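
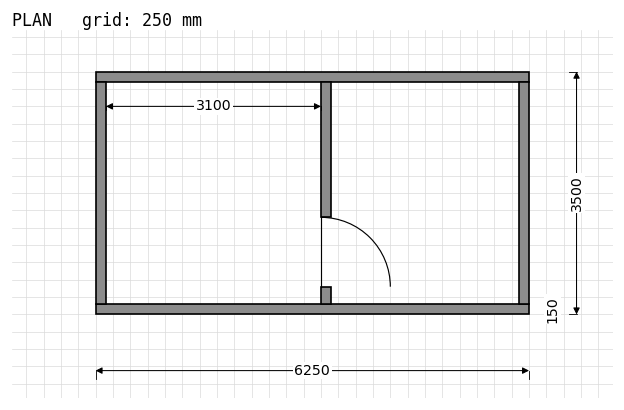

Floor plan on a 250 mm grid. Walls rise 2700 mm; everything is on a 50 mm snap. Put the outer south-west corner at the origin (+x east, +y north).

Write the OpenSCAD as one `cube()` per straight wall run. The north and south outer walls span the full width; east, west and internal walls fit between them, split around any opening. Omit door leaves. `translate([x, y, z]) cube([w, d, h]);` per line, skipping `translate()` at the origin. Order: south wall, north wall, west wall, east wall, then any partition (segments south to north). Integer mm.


cube([6250, 150, 2700]);
translate([0, 3350, 0]) cube([6250, 150, 2700]);
translate([0, 150, 0]) cube([150, 3200, 2700]);
translate([6100, 150, 0]) cube([150, 3200, 2700]);
translate([3250, 150, 0]) cube([150, 250, 2700]);
translate([3250, 1400, 0]) cube([150, 1950, 2700]);


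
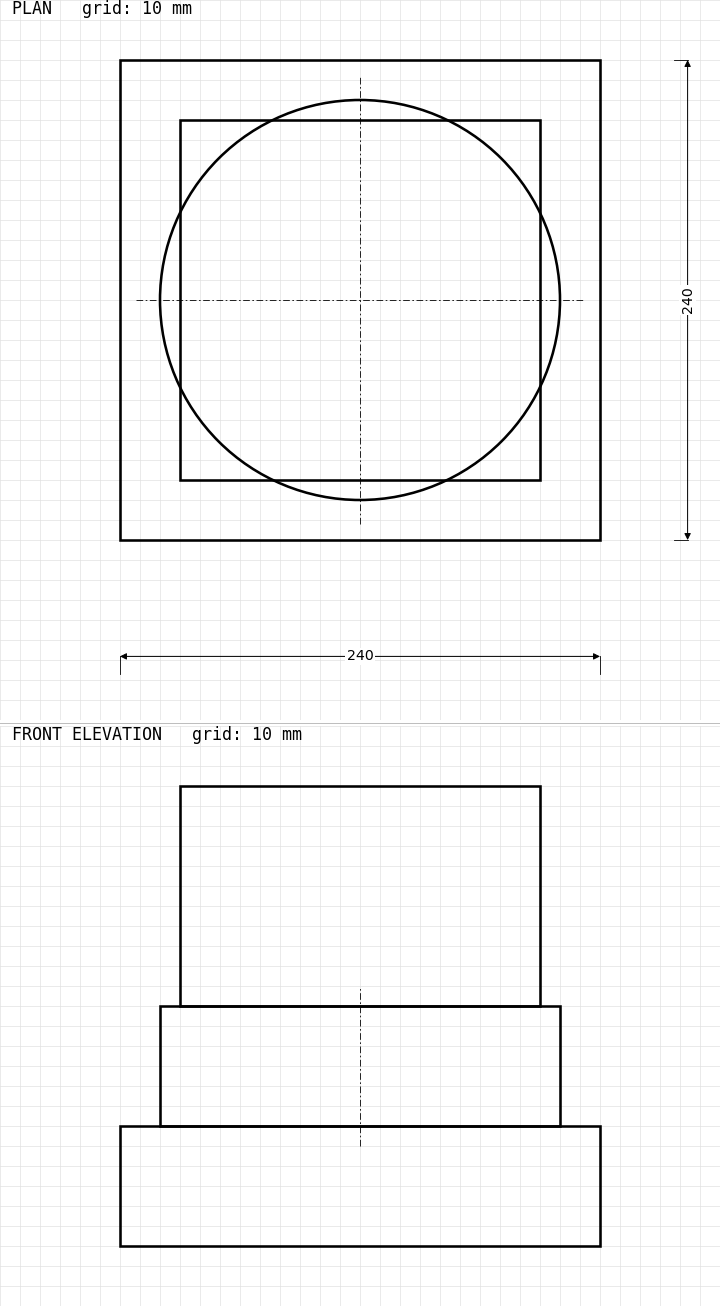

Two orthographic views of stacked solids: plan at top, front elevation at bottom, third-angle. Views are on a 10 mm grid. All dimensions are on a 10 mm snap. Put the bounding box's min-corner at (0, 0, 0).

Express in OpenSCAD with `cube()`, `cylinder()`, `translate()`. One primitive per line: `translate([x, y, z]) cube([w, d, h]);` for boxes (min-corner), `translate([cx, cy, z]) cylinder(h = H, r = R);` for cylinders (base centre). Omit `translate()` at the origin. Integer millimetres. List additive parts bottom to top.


cube([240, 240, 60]);
translate([120, 120, 60]) cylinder(h = 60, r = 100);
translate([30, 30, 120]) cube([180, 180, 110]);


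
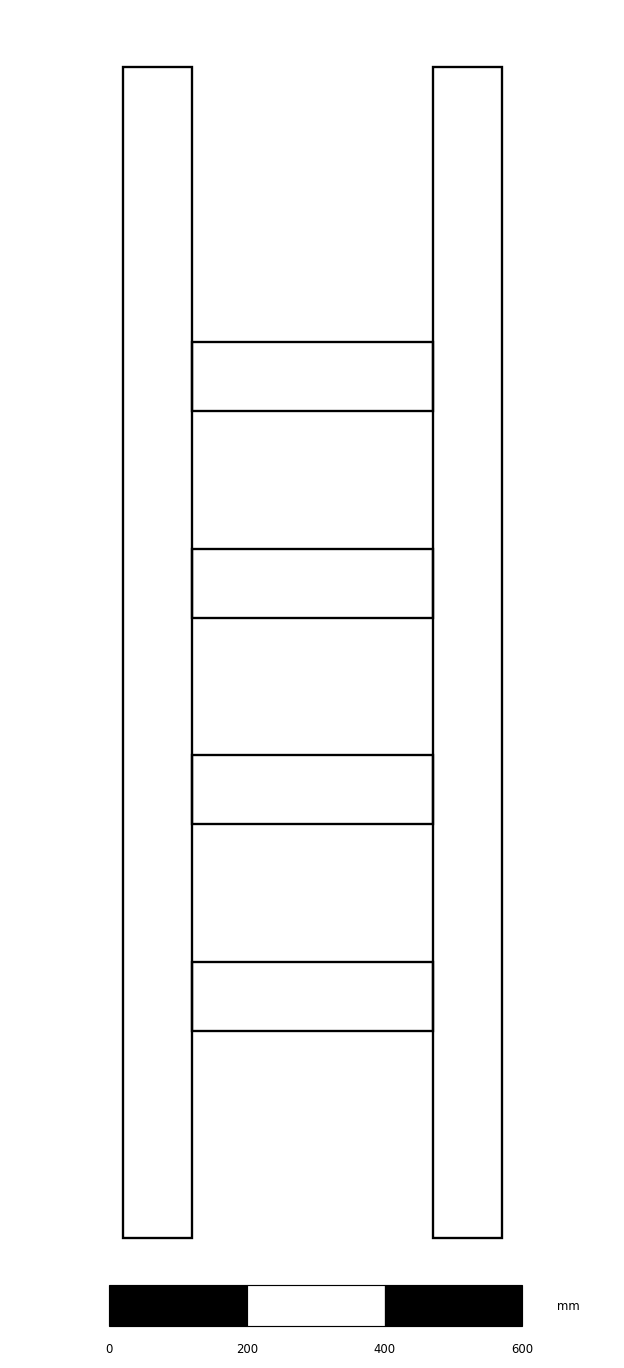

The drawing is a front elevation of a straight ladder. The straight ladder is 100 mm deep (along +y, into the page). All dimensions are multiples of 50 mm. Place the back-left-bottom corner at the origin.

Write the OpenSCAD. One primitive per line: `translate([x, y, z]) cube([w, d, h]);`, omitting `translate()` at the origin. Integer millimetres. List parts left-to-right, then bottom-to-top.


cube([100, 100, 1700]);
translate([100, 0, 300]) cube([350, 100, 100]);
translate([100, 0, 600]) cube([350, 100, 100]);
translate([100, 0, 900]) cube([350, 100, 100]);
translate([100, 0, 1200]) cube([350, 100, 100]);
translate([450, 0, 0]) cube([100, 100, 1700]);


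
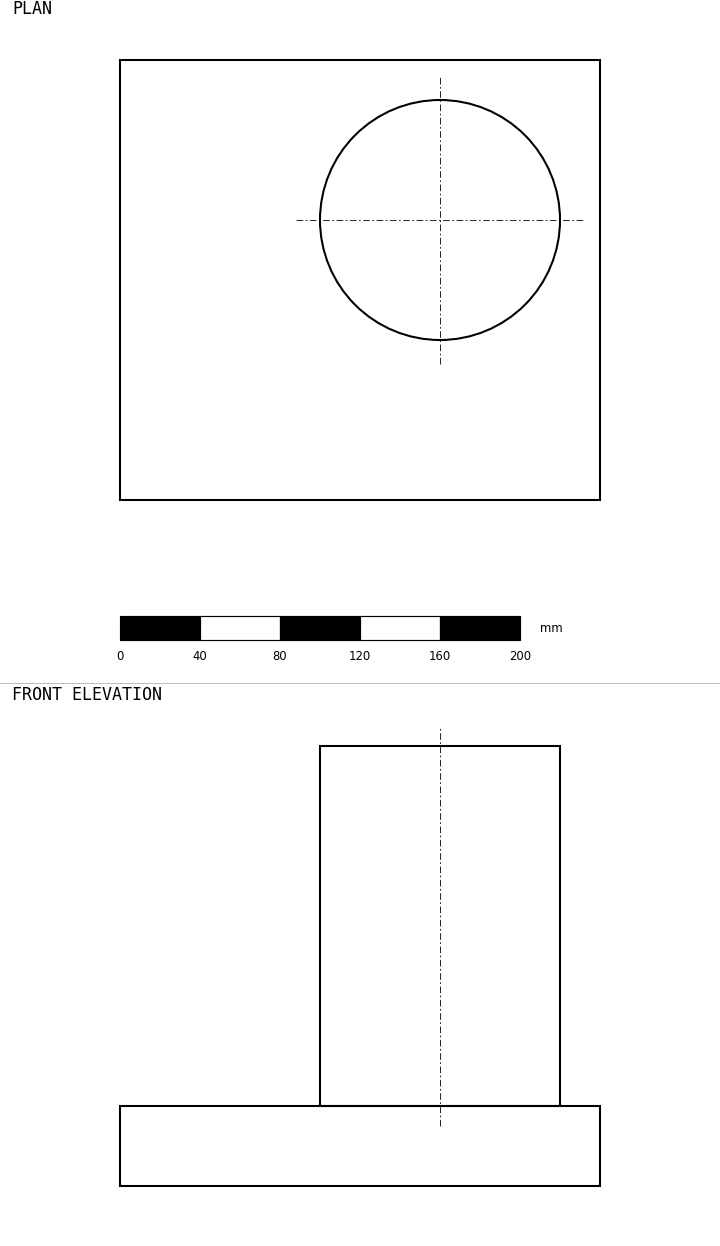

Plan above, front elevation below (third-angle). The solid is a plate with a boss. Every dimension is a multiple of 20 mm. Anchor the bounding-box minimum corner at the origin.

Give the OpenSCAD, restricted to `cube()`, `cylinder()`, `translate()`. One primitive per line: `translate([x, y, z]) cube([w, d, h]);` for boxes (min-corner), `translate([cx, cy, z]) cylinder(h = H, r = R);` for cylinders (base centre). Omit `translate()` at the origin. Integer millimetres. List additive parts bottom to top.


cube([240, 220, 40]);
translate([160, 140, 40]) cylinder(h = 180, r = 60);


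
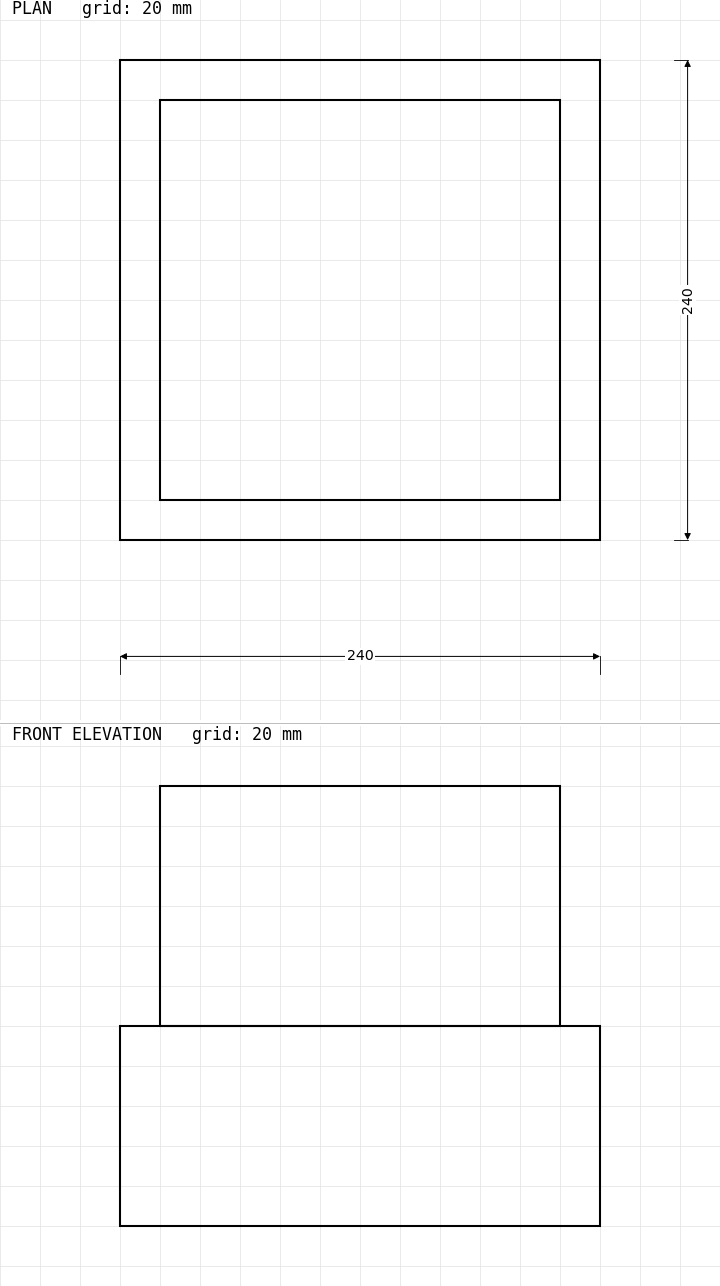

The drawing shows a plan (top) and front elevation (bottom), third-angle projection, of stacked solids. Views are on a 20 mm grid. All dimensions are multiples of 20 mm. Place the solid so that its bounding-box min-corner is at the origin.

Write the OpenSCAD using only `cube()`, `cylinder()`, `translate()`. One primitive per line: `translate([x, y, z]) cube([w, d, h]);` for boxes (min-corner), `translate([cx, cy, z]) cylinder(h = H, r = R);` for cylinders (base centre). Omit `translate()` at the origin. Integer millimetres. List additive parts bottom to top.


cube([240, 240, 100]);
translate([20, 20, 100]) cube([200, 200, 120]);


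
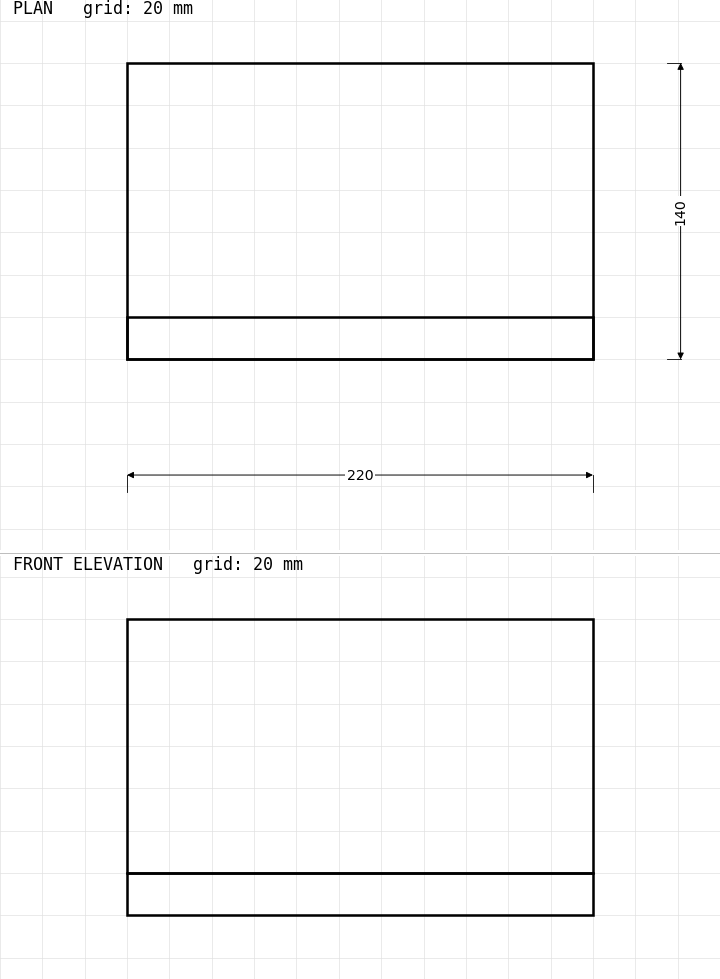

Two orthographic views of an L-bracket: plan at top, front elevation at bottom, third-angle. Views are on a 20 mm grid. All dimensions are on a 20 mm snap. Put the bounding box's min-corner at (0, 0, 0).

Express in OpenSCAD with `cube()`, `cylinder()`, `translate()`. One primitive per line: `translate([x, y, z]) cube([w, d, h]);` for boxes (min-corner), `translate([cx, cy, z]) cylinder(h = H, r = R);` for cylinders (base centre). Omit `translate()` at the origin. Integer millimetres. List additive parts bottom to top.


cube([220, 140, 20]);
translate([0, 0, 20]) cube([220, 20, 120]);


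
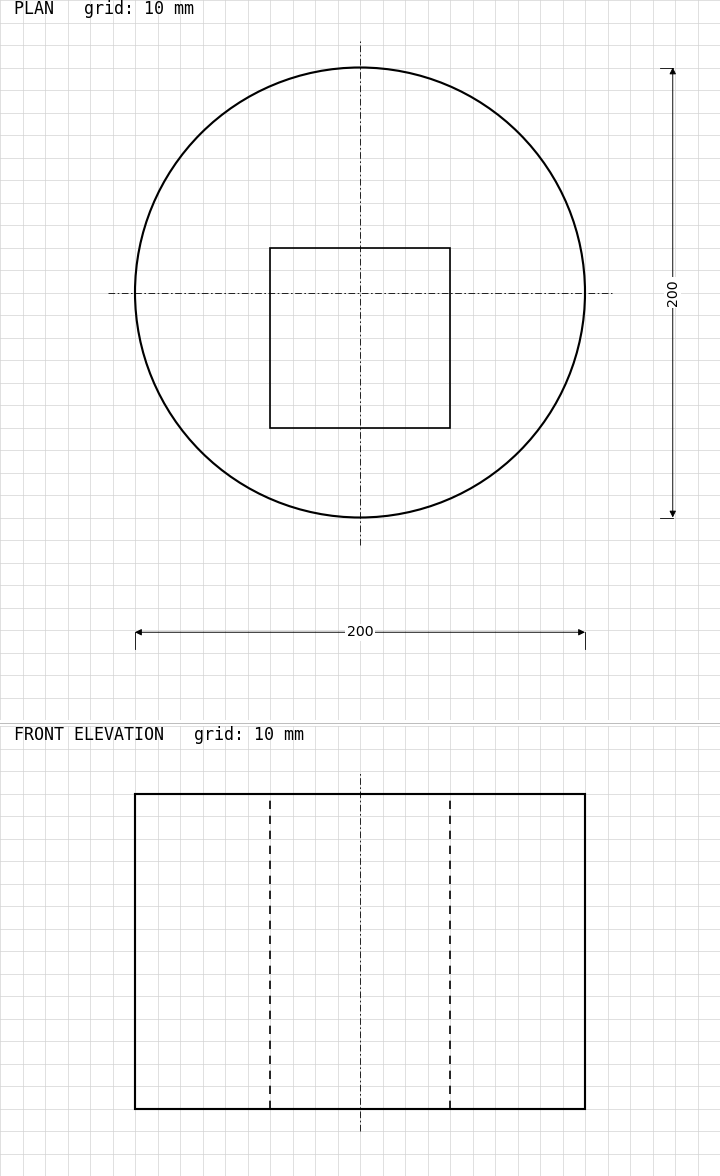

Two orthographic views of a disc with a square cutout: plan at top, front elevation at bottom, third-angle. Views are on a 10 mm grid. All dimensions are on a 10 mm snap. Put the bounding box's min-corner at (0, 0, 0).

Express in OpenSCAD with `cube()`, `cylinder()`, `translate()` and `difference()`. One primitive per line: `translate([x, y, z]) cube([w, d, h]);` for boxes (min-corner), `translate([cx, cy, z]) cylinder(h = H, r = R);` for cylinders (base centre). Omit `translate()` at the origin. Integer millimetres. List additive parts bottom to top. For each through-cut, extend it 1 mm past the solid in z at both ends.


difference() {
  translate([100, 100, 0]) cylinder(h = 140, r = 100);
  translate([60, 40, -1]) cube([80, 80, 142]);
}


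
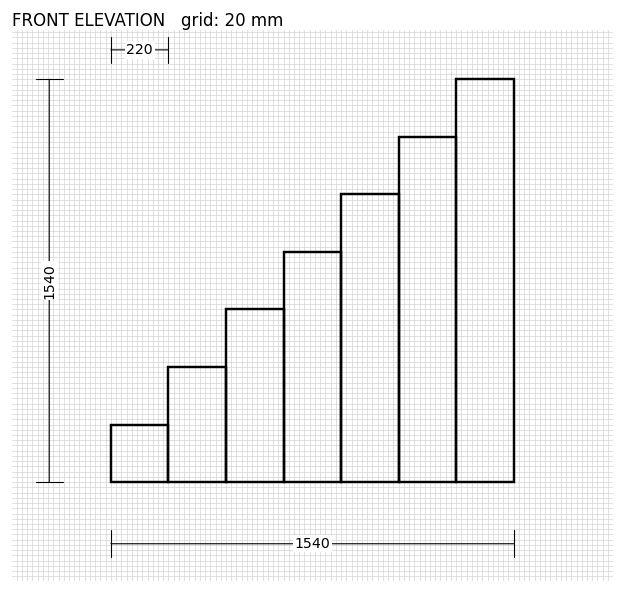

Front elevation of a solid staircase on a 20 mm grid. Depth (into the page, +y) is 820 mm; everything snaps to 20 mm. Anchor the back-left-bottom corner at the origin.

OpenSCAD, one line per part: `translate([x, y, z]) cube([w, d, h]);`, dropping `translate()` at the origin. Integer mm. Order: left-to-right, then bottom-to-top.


cube([220, 820, 220]);
translate([220, 0, 0]) cube([220, 820, 440]);
translate([440, 0, 0]) cube([220, 820, 660]);
translate([660, 0, 0]) cube([220, 820, 880]);
translate([880, 0, 0]) cube([220, 820, 1100]);
translate([1100, 0, 0]) cube([220, 820, 1320]);
translate([1320, 0, 0]) cube([220, 820, 1540]);


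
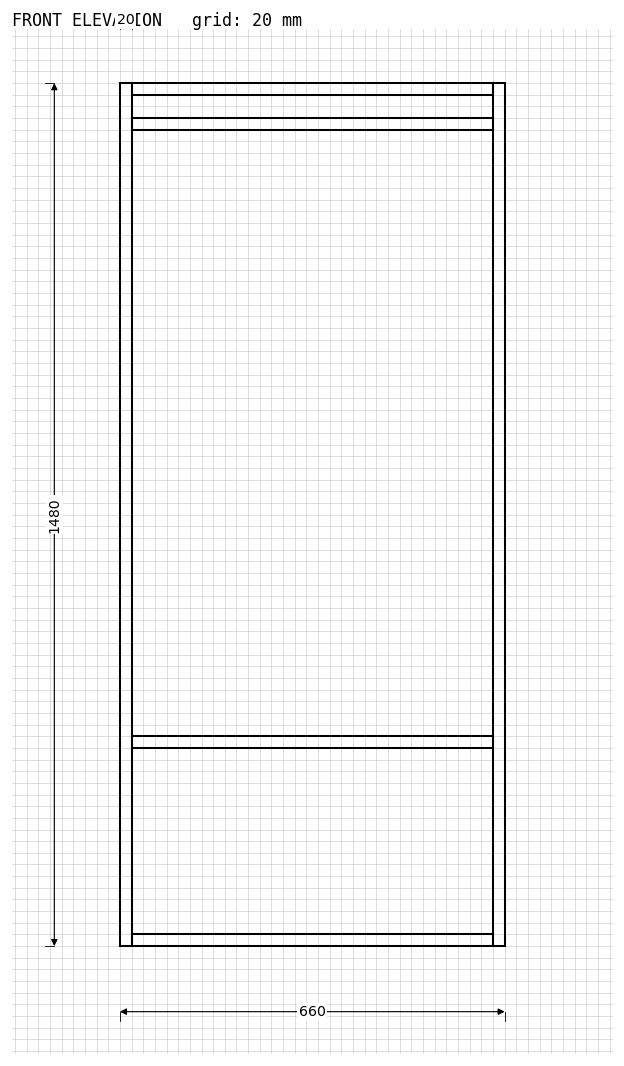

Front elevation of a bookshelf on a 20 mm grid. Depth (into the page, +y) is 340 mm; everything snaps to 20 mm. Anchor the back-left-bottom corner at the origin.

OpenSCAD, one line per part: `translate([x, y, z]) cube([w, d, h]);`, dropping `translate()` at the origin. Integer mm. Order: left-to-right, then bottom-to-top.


cube([20, 340, 1480]);
translate([20, 0, 0]) cube([620, 340, 20]);
translate([20, 0, 340]) cube([620, 340, 20]);
translate([20, 0, 1400]) cube([620, 340, 20]);
translate([20, 0, 1460]) cube([620, 340, 20]);
translate([640, 0, 0]) cube([20, 340, 1480]);


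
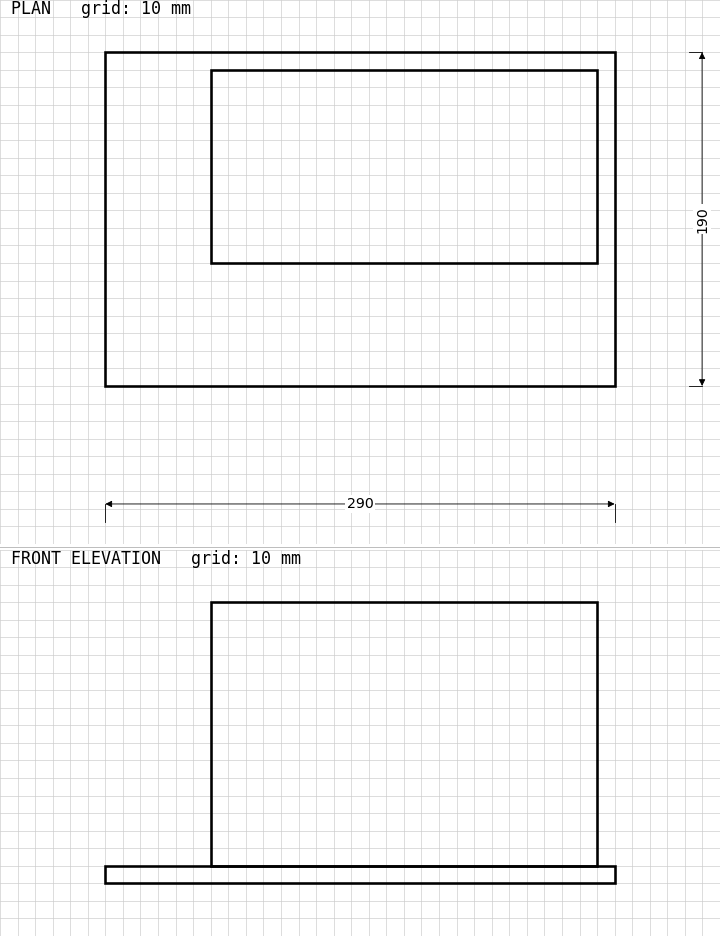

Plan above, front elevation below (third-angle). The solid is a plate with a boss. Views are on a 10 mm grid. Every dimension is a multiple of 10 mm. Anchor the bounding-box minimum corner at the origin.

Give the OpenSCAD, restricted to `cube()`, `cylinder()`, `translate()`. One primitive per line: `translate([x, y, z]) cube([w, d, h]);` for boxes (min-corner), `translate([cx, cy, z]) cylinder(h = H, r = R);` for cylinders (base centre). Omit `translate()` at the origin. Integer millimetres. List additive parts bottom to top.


cube([290, 190, 10]);
translate([60, 70, 10]) cube([220, 110, 150]);


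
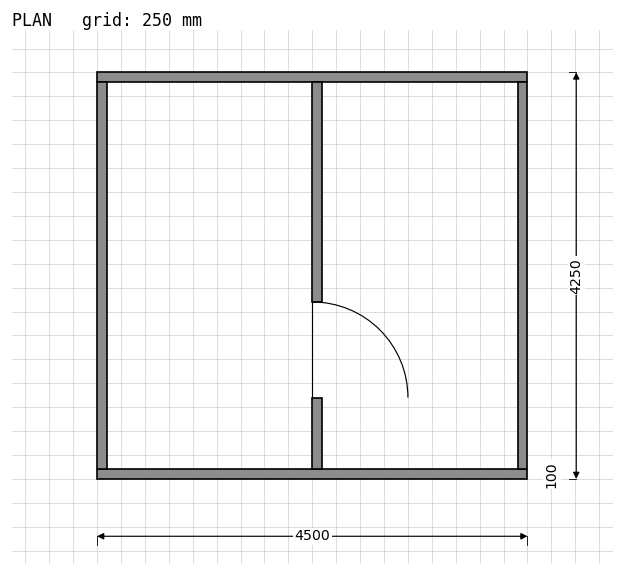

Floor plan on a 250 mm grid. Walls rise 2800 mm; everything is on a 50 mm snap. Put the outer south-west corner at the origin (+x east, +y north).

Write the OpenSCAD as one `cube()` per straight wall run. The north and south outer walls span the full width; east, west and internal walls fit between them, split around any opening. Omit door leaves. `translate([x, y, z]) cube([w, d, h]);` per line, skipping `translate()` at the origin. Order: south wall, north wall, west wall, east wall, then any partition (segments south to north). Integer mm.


cube([4500, 100, 2800]);
translate([0, 4150, 0]) cube([4500, 100, 2800]);
translate([0, 100, 0]) cube([100, 4050, 2800]);
translate([4400, 100, 0]) cube([100, 4050, 2800]);
translate([2250, 100, 0]) cube([100, 750, 2800]);
translate([2250, 1850, 0]) cube([100, 2300, 2800]);


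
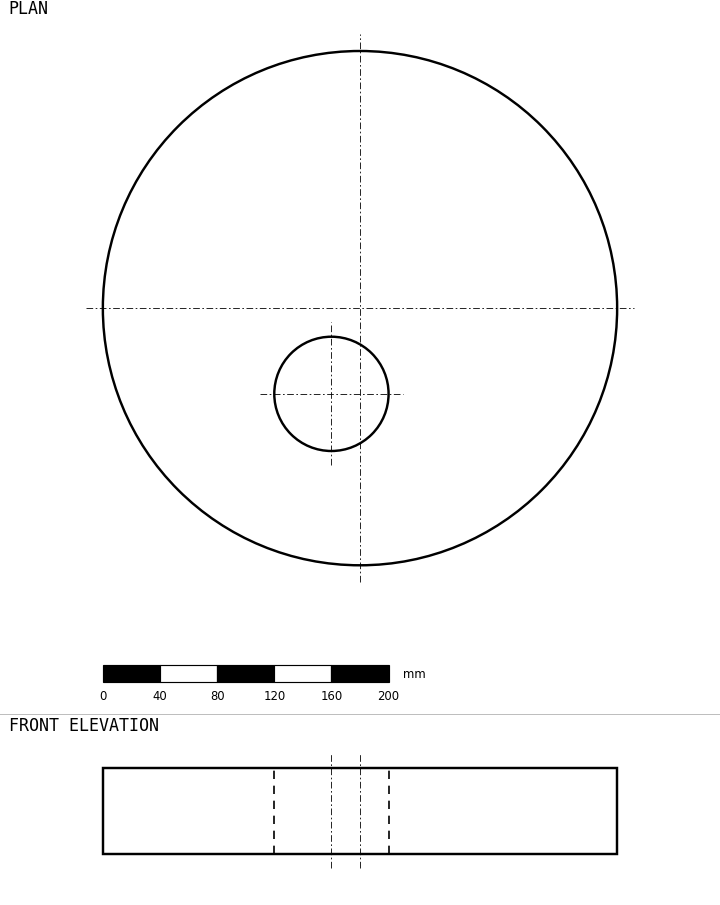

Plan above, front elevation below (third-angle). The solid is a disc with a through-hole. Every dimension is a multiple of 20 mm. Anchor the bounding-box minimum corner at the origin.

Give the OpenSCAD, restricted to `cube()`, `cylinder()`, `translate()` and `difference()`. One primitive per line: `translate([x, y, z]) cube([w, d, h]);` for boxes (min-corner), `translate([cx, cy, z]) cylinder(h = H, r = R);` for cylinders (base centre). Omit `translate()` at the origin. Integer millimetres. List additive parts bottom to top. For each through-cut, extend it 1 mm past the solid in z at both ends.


difference() {
  translate([180, 180, 0]) cylinder(h = 60, r = 180);
  translate([160, 120, -1]) cylinder(h = 62, r = 40);
}


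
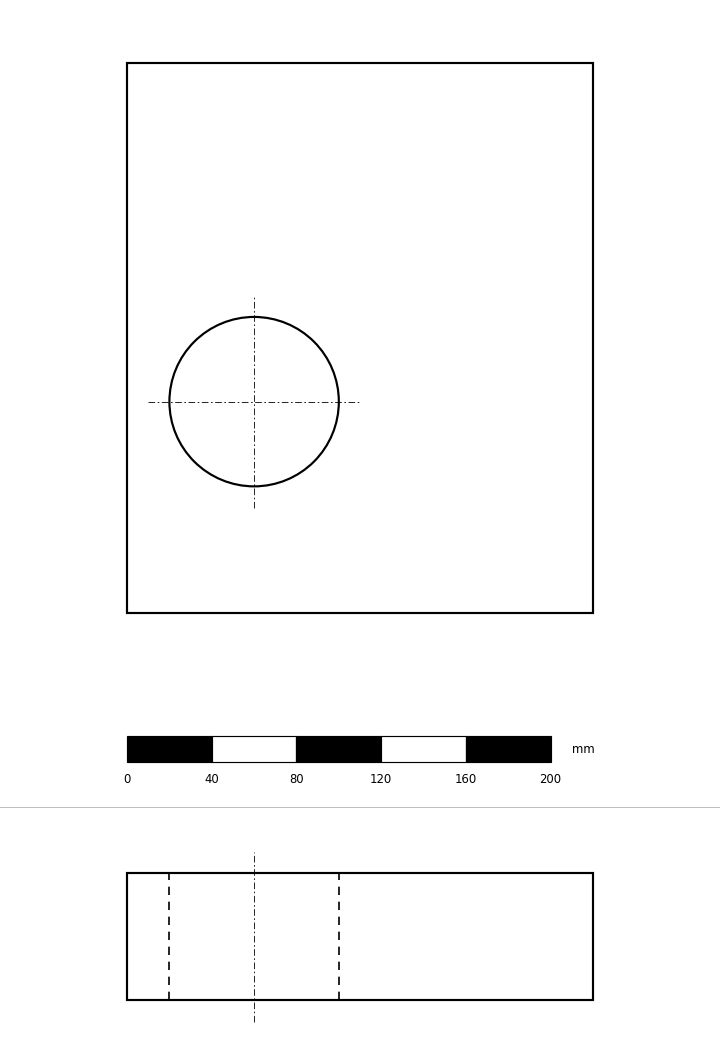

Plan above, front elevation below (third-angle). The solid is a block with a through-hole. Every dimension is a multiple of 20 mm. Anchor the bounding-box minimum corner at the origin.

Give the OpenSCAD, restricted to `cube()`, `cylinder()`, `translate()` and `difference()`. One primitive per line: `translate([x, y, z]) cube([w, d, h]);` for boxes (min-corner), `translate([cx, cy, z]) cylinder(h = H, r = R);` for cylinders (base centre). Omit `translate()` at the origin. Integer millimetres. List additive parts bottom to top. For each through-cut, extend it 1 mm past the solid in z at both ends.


difference() {
  cube([220, 260, 60]);
  translate([60, 100, -1]) cylinder(h = 62, r = 40);
}


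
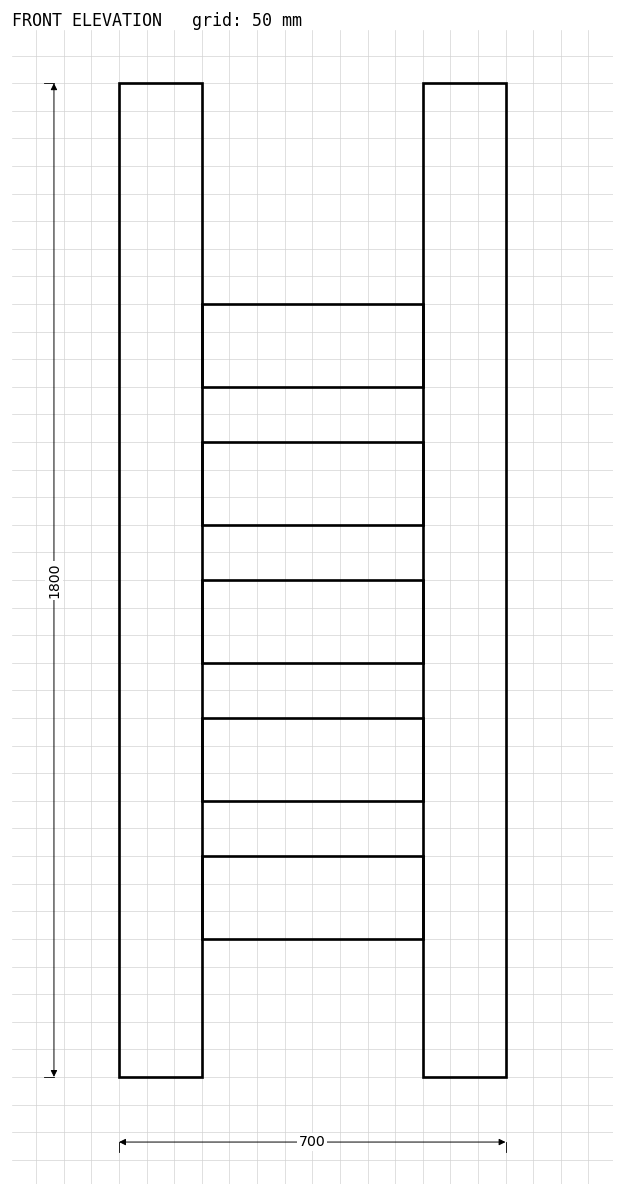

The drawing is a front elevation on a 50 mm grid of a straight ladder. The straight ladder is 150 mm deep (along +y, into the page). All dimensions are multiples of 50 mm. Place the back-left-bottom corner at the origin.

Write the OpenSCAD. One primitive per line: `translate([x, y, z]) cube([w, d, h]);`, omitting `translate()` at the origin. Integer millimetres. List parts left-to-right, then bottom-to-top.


cube([150, 150, 1800]);
translate([150, 0, 250]) cube([400, 150, 150]);
translate([150, 0, 500]) cube([400, 150, 150]);
translate([150, 0, 750]) cube([400, 150, 150]);
translate([150, 0, 1000]) cube([400, 150, 150]);
translate([150, 0, 1250]) cube([400, 150, 150]);
translate([550, 0, 0]) cube([150, 150, 1800]);


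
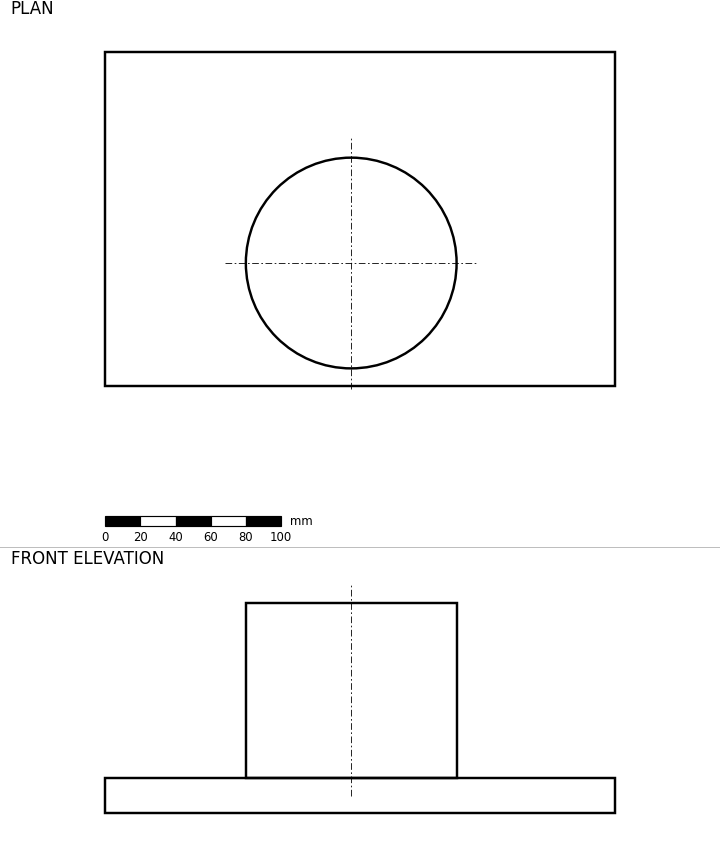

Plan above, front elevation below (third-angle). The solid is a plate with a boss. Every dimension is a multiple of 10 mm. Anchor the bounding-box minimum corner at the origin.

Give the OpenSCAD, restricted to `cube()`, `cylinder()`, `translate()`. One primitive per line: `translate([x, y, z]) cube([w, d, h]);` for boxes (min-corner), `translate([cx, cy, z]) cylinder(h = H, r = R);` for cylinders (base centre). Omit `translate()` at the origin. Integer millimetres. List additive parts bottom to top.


cube([290, 190, 20]);
translate([140, 70, 20]) cylinder(h = 100, r = 60);


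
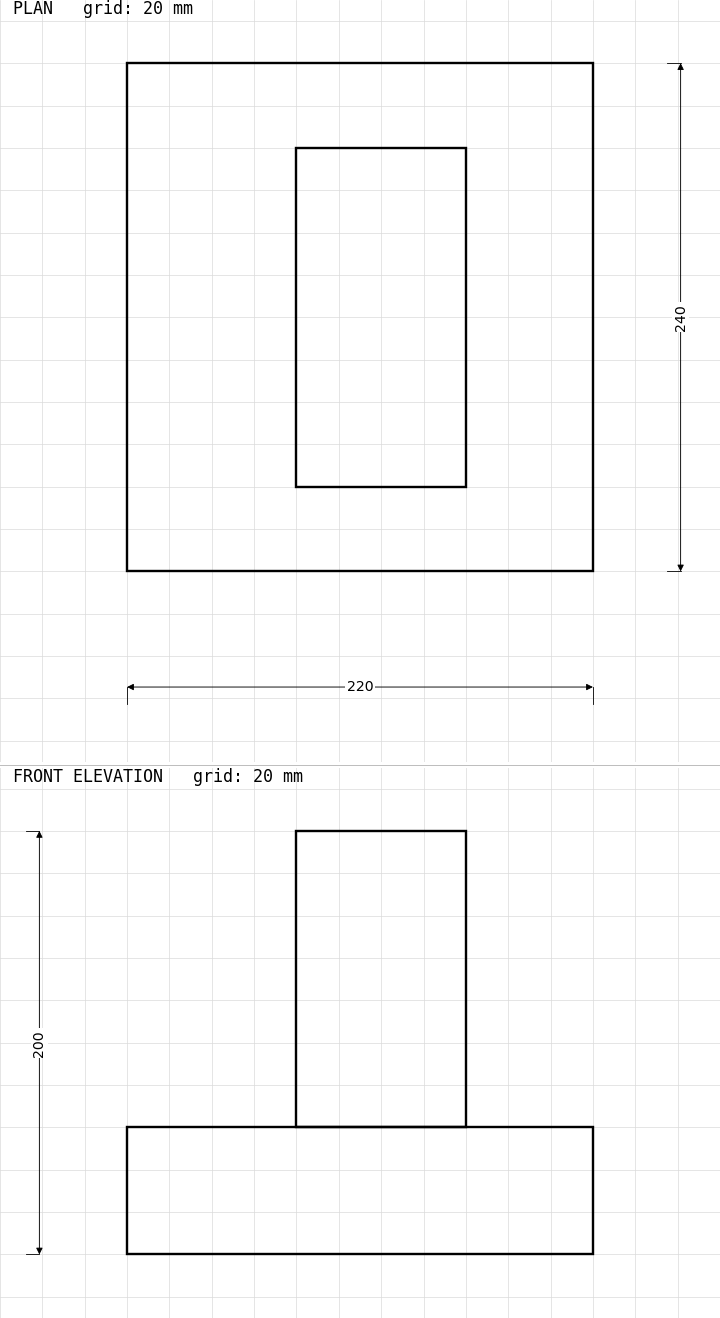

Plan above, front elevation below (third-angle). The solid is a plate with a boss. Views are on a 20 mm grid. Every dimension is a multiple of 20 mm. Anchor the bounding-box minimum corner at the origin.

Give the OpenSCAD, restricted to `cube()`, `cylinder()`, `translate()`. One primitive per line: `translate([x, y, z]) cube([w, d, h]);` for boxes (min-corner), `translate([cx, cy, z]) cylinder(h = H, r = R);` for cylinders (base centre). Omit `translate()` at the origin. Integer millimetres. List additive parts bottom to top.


cube([220, 240, 60]);
translate([80, 40, 60]) cube([80, 160, 140]);


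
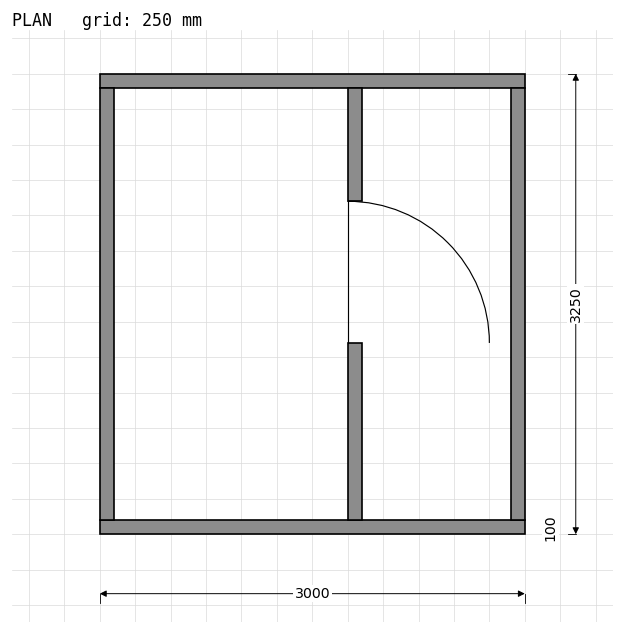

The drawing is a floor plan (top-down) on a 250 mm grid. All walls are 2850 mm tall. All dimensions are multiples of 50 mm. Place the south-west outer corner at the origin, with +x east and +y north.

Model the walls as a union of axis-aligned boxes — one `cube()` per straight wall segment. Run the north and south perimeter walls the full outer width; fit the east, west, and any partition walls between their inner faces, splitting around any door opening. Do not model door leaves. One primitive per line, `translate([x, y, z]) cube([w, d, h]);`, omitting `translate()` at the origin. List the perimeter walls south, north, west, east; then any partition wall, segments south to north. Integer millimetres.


cube([3000, 100, 2850]);
translate([0, 3150, 0]) cube([3000, 100, 2850]);
translate([0, 100, 0]) cube([100, 3050, 2850]);
translate([2900, 100, 0]) cube([100, 3050, 2850]);
translate([1750, 100, 0]) cube([100, 1250, 2850]);
translate([1750, 2350, 0]) cube([100, 800, 2850]);


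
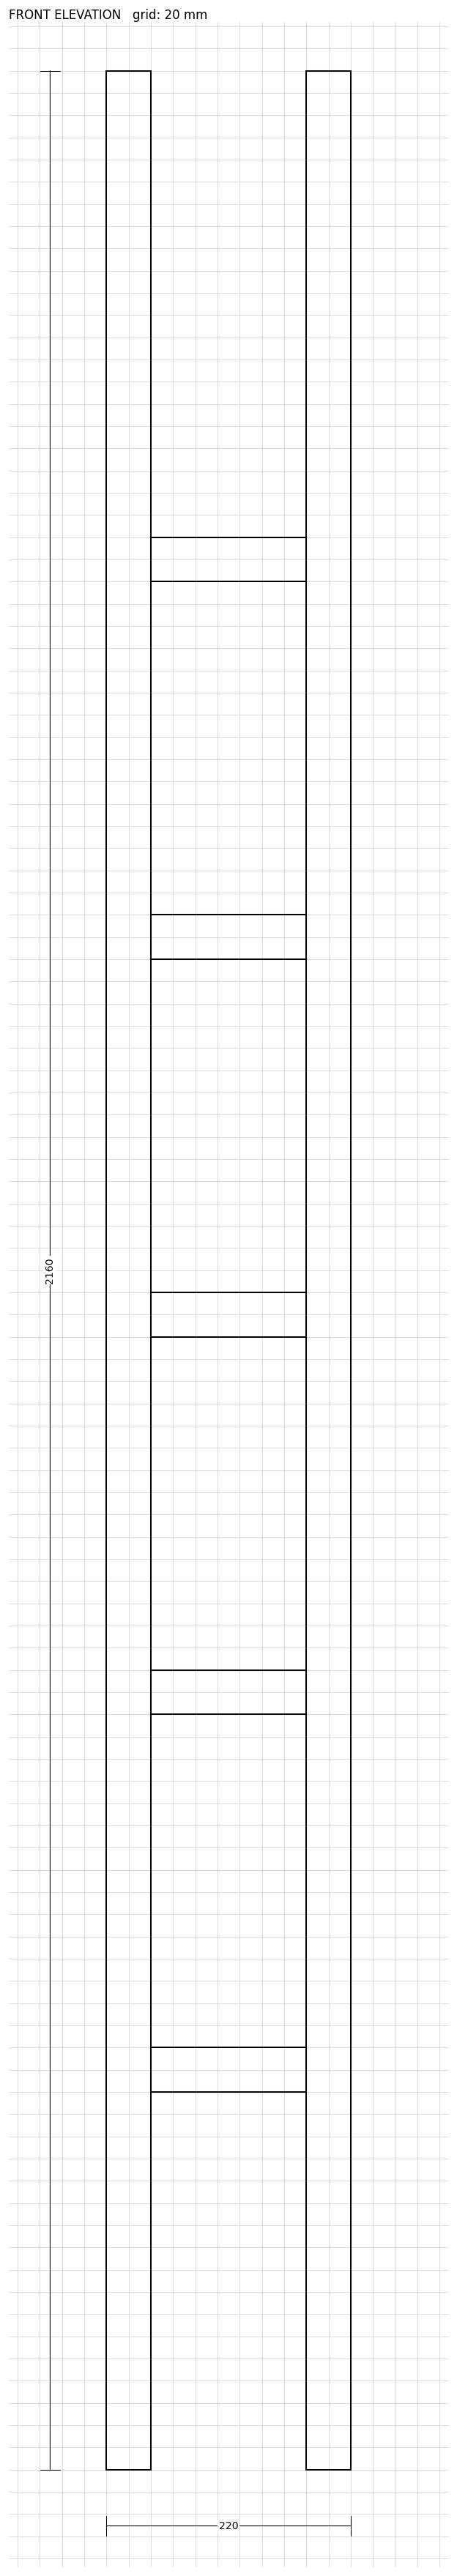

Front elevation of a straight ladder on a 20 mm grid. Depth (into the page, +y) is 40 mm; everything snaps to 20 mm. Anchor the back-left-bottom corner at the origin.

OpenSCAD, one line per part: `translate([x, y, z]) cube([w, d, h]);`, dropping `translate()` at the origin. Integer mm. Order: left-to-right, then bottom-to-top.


cube([40, 40, 2160]);
translate([40, 0, 340]) cube([140, 40, 40]);
translate([40, 0, 680]) cube([140, 40, 40]);
translate([40, 0, 1020]) cube([140, 40, 40]);
translate([40, 0, 1360]) cube([140, 40, 40]);
translate([40, 0, 1700]) cube([140, 40, 40]);
translate([180, 0, 0]) cube([40, 40, 2160]);


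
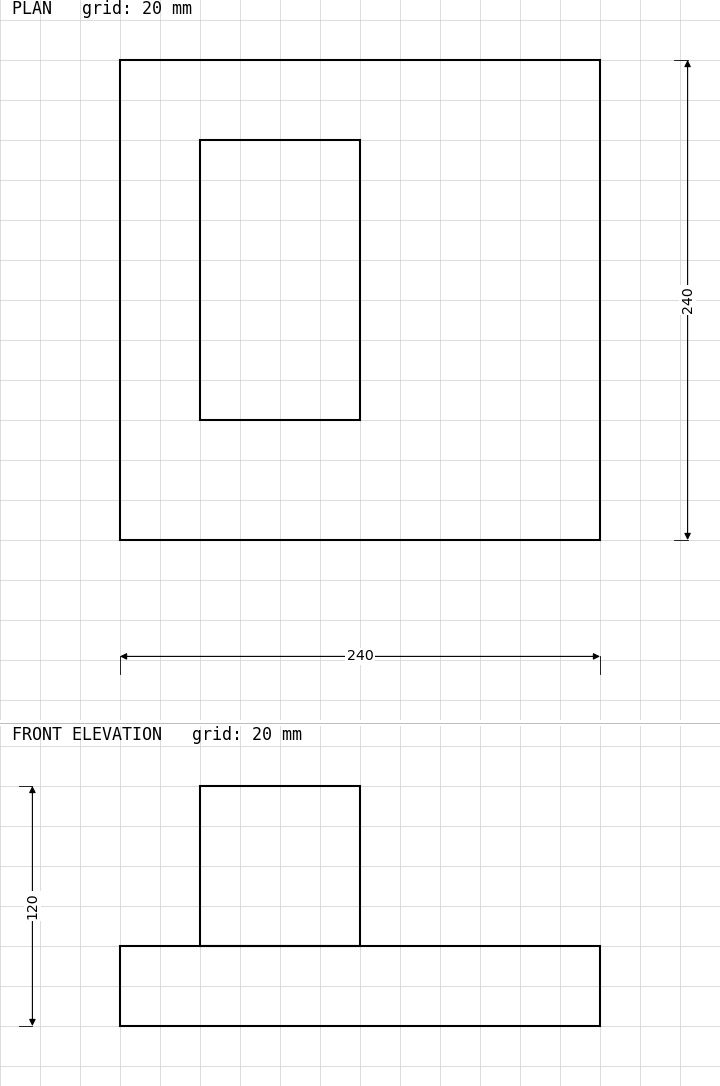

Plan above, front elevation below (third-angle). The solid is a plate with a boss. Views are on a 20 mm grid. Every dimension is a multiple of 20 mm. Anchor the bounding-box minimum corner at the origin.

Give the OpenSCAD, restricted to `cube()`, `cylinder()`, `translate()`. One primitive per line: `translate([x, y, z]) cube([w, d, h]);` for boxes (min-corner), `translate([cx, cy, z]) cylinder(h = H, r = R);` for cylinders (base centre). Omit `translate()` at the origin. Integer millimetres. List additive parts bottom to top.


cube([240, 240, 40]);
translate([40, 60, 40]) cube([80, 140, 80]);


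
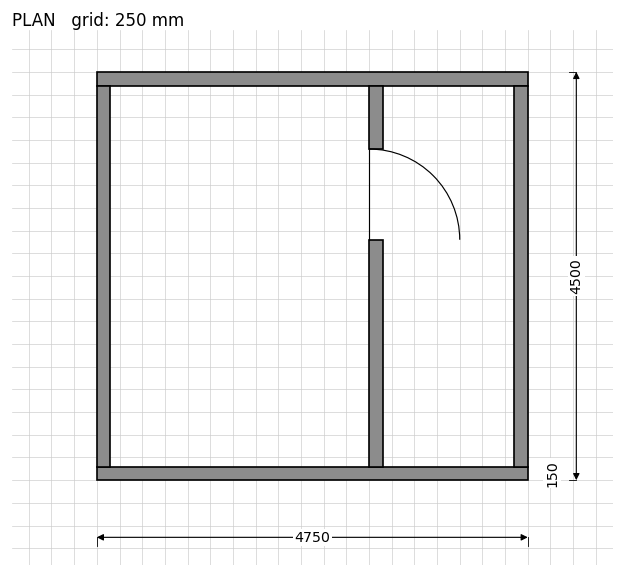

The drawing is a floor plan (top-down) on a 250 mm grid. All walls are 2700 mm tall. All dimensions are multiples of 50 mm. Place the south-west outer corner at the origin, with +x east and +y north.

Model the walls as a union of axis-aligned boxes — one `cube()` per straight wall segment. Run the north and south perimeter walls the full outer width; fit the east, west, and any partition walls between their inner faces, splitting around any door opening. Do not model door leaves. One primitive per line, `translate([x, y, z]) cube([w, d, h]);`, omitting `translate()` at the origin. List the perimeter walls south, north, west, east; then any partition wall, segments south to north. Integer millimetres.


cube([4750, 150, 2700]);
translate([0, 4350, 0]) cube([4750, 150, 2700]);
translate([0, 150, 0]) cube([150, 4200, 2700]);
translate([4600, 150, 0]) cube([150, 4200, 2700]);
translate([3000, 150, 0]) cube([150, 2500, 2700]);
translate([3000, 3650, 0]) cube([150, 700, 2700]);


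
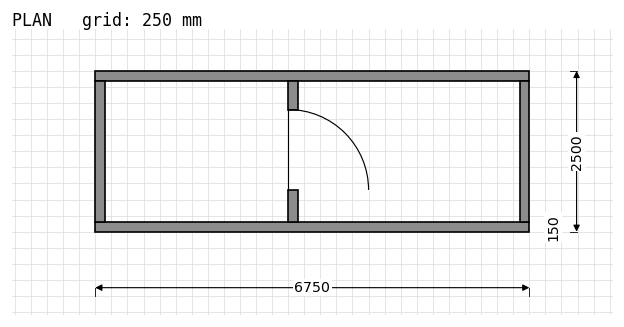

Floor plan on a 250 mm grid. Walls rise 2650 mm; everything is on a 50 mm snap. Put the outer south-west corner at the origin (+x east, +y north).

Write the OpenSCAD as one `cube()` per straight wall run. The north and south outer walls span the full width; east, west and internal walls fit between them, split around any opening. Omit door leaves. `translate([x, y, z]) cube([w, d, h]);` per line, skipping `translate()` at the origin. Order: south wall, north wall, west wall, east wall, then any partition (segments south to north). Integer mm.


cube([6750, 150, 2650]);
translate([0, 2350, 0]) cube([6750, 150, 2650]);
translate([0, 150, 0]) cube([150, 2200, 2650]);
translate([6600, 150, 0]) cube([150, 2200, 2650]);
translate([3000, 150, 0]) cube([150, 500, 2650]);
translate([3000, 1900, 0]) cube([150, 450, 2650]);


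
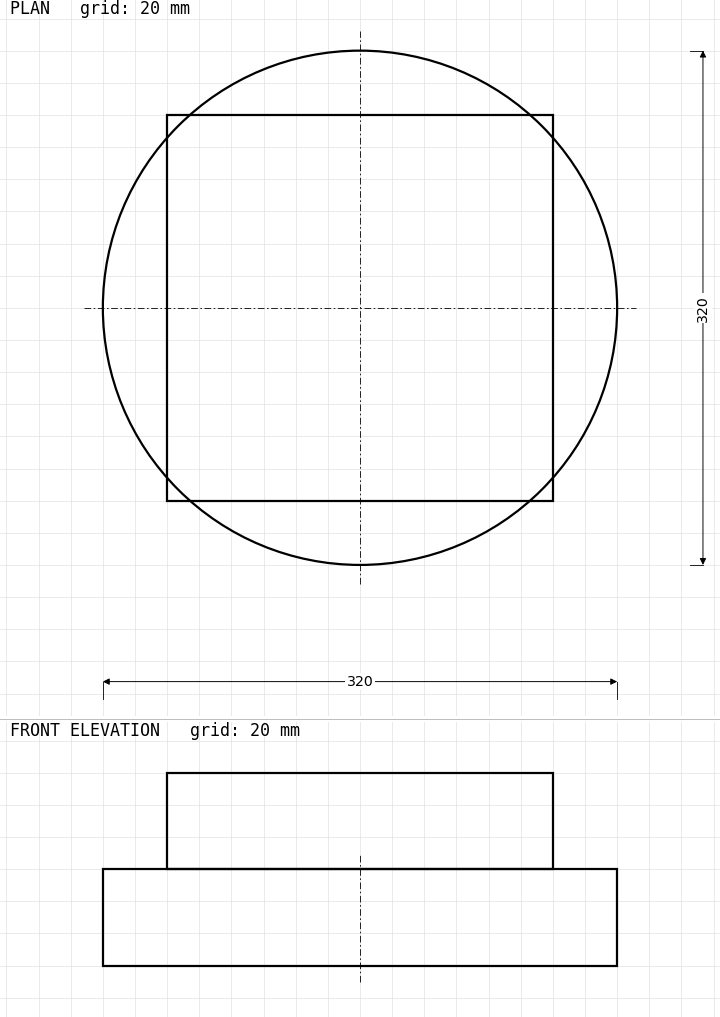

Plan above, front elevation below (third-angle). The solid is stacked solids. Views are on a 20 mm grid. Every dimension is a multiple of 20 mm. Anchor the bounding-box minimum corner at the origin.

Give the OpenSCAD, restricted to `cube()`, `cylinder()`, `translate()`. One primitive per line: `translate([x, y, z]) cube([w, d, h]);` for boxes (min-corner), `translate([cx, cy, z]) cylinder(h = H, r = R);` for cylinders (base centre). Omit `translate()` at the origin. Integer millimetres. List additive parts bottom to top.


translate([160, 160, 0]) cylinder(h = 60, r = 160);
translate([40, 40, 60]) cube([240, 240, 60]);


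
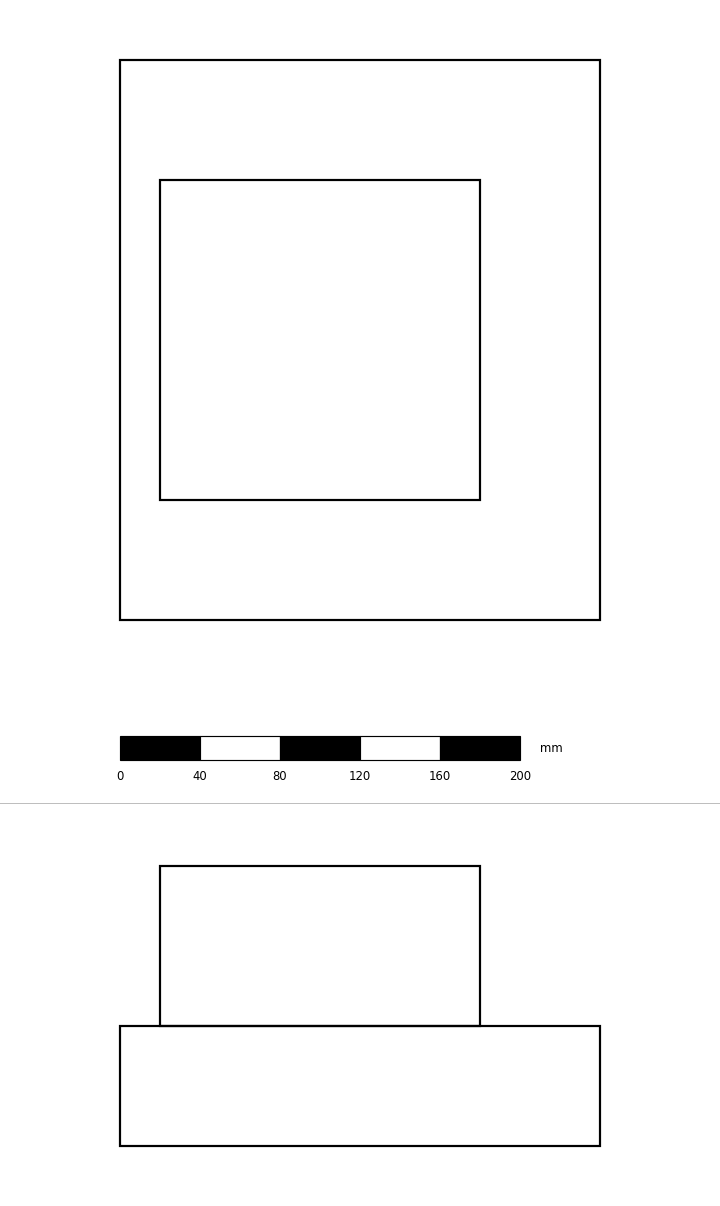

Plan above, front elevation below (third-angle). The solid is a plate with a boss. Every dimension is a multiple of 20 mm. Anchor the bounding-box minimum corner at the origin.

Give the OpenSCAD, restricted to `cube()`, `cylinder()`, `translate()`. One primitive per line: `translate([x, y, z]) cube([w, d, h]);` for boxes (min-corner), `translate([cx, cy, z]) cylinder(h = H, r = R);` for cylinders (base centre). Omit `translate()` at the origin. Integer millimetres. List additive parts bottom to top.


cube([240, 280, 60]);
translate([20, 60, 60]) cube([160, 160, 80]);


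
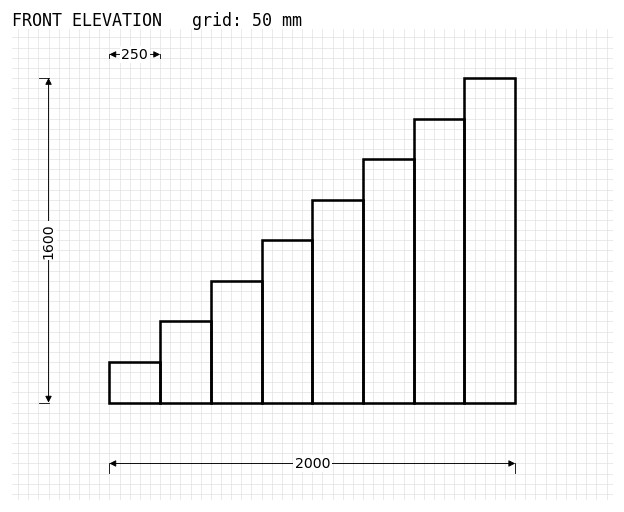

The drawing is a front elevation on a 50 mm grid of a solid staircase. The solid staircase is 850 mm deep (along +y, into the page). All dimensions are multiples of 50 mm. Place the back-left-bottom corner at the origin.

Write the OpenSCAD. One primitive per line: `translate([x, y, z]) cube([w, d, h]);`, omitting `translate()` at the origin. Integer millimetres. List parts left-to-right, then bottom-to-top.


cube([250, 850, 200]);
translate([250, 0, 0]) cube([250, 850, 400]);
translate([500, 0, 0]) cube([250, 850, 600]);
translate([750, 0, 0]) cube([250, 850, 800]);
translate([1000, 0, 0]) cube([250, 850, 1000]);
translate([1250, 0, 0]) cube([250, 850, 1200]);
translate([1500, 0, 0]) cube([250, 850, 1400]);
translate([1750, 0, 0]) cube([250, 850, 1600]);


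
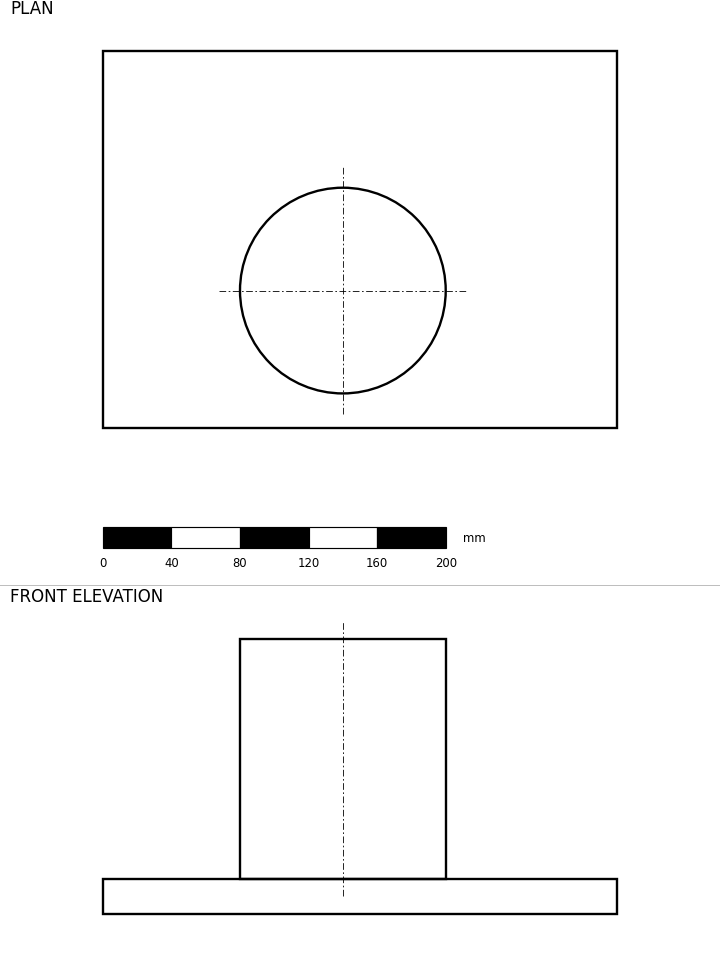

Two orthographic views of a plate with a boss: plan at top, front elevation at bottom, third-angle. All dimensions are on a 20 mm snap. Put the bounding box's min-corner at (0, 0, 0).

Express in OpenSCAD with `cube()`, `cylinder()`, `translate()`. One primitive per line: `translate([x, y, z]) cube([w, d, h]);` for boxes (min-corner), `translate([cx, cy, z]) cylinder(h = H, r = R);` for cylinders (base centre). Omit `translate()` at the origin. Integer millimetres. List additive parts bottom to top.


cube([300, 220, 20]);
translate([140, 80, 20]) cylinder(h = 140, r = 60);


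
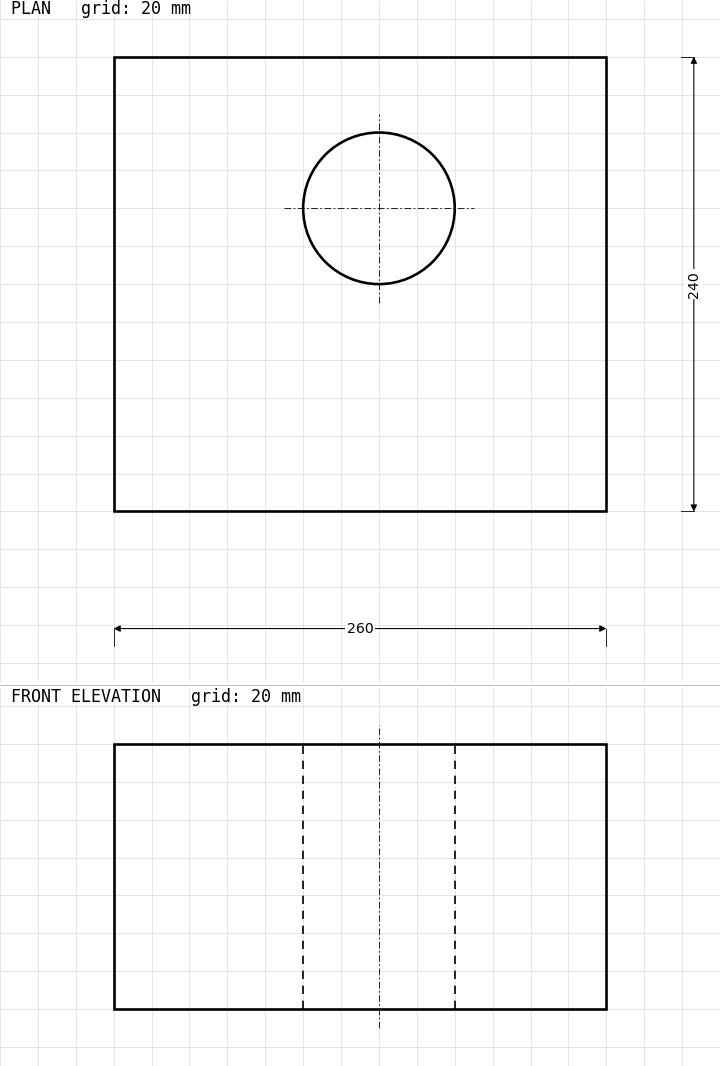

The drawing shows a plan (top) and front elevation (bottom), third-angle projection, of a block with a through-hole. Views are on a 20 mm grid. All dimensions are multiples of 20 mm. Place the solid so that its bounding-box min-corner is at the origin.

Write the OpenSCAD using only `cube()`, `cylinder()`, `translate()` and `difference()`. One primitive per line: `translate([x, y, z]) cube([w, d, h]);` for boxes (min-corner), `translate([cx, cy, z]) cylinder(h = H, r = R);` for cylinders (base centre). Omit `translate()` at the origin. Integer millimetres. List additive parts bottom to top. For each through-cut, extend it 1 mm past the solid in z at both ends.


difference() {
  cube([260, 240, 140]);
  translate([140, 160, -1]) cylinder(h = 142, r = 40);
}


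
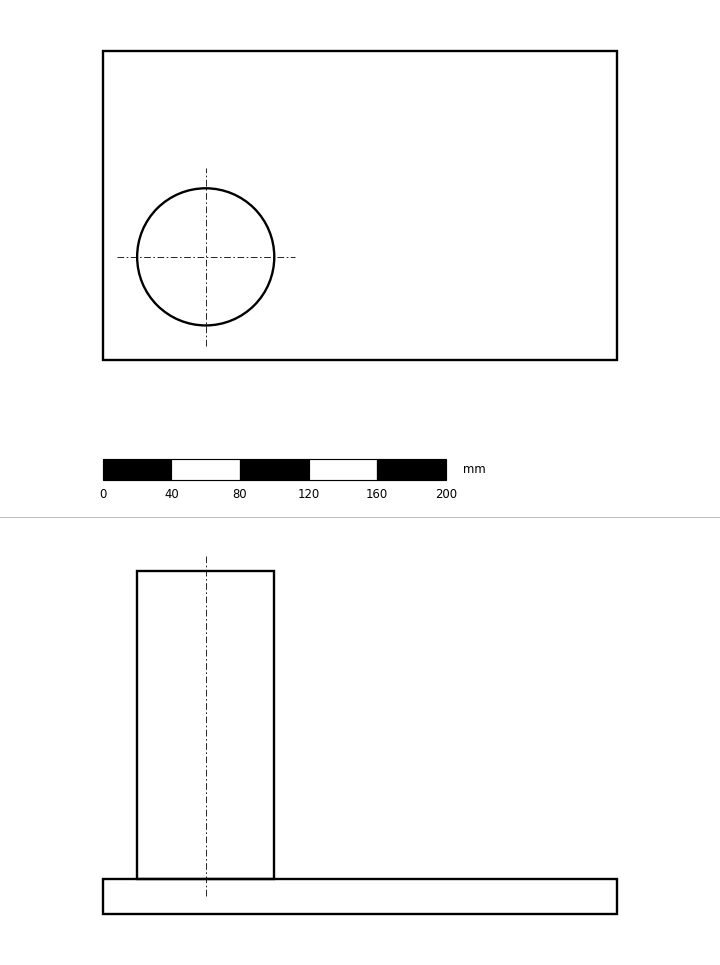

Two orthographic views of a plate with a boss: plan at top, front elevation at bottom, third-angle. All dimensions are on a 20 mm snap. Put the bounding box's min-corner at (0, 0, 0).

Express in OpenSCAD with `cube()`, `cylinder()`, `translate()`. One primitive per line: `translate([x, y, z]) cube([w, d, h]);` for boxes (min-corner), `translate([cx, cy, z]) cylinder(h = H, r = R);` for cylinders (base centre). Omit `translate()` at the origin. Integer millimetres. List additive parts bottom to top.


cube([300, 180, 20]);
translate([60, 60, 20]) cylinder(h = 180, r = 40);


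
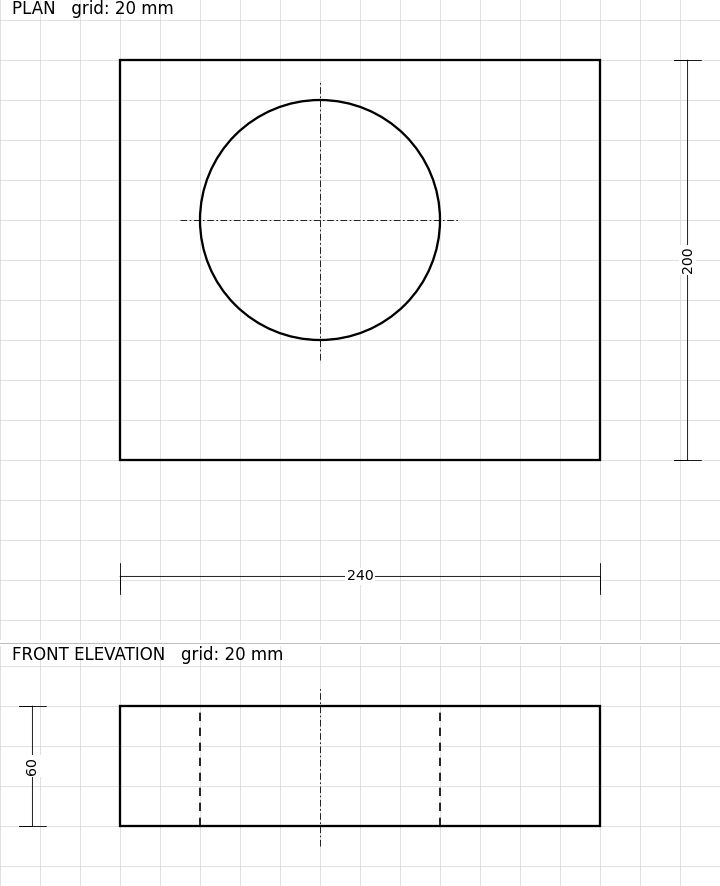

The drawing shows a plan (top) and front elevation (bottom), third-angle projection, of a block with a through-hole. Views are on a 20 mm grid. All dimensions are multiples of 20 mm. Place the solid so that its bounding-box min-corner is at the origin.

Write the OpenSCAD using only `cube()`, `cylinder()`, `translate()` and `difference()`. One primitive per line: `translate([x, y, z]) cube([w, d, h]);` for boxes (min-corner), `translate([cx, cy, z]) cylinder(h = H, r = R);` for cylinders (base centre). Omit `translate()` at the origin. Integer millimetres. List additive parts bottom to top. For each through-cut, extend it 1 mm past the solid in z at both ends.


difference() {
  cube([240, 200, 60]);
  translate([100, 120, -1]) cylinder(h = 62, r = 60);
}


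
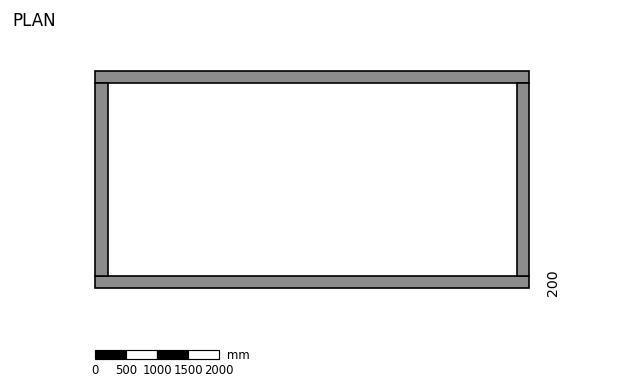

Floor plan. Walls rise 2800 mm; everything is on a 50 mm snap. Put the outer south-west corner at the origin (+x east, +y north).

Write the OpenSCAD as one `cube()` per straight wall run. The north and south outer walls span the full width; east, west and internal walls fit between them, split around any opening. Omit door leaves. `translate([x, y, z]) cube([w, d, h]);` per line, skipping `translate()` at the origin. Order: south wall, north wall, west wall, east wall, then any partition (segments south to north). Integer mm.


cube([7000, 200, 2800]);
translate([0, 3300, 0]) cube([7000, 200, 2800]);
translate([0, 200, 0]) cube([200, 3100, 2800]);
translate([6800, 200, 0]) cube([200, 3100, 2800]);


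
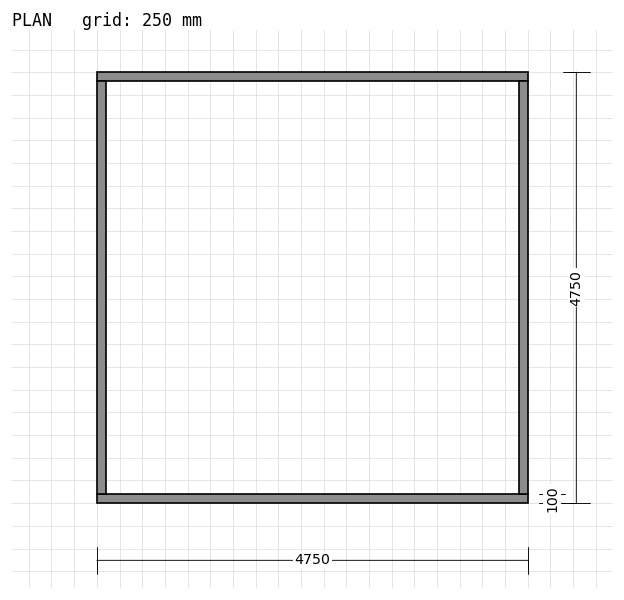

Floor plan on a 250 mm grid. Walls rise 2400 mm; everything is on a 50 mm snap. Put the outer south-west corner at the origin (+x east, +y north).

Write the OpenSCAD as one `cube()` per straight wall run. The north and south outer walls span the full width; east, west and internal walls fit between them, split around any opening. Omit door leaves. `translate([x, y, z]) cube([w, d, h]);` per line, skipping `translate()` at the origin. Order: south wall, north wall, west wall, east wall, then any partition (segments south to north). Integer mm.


cube([4750, 100, 2400]);
translate([0, 4650, 0]) cube([4750, 100, 2400]);
translate([0, 100, 0]) cube([100, 4550, 2400]);
translate([4650, 100, 0]) cube([100, 4550, 2400]);


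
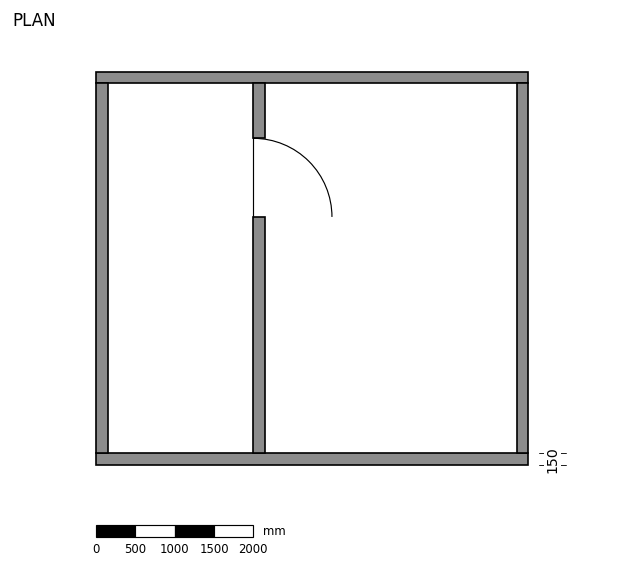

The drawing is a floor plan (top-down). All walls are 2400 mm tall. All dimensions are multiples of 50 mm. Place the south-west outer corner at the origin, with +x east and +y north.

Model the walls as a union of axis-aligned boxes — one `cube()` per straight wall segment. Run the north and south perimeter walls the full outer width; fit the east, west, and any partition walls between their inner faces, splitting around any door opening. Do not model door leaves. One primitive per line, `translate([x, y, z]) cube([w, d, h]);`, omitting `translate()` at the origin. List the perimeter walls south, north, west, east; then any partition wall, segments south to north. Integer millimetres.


cube([5500, 150, 2400]);
translate([0, 4850, 0]) cube([5500, 150, 2400]);
translate([0, 150, 0]) cube([150, 4700, 2400]);
translate([5350, 150, 0]) cube([150, 4700, 2400]);
translate([2000, 150, 0]) cube([150, 3000, 2400]);
translate([2000, 4150, 0]) cube([150, 700, 2400]);


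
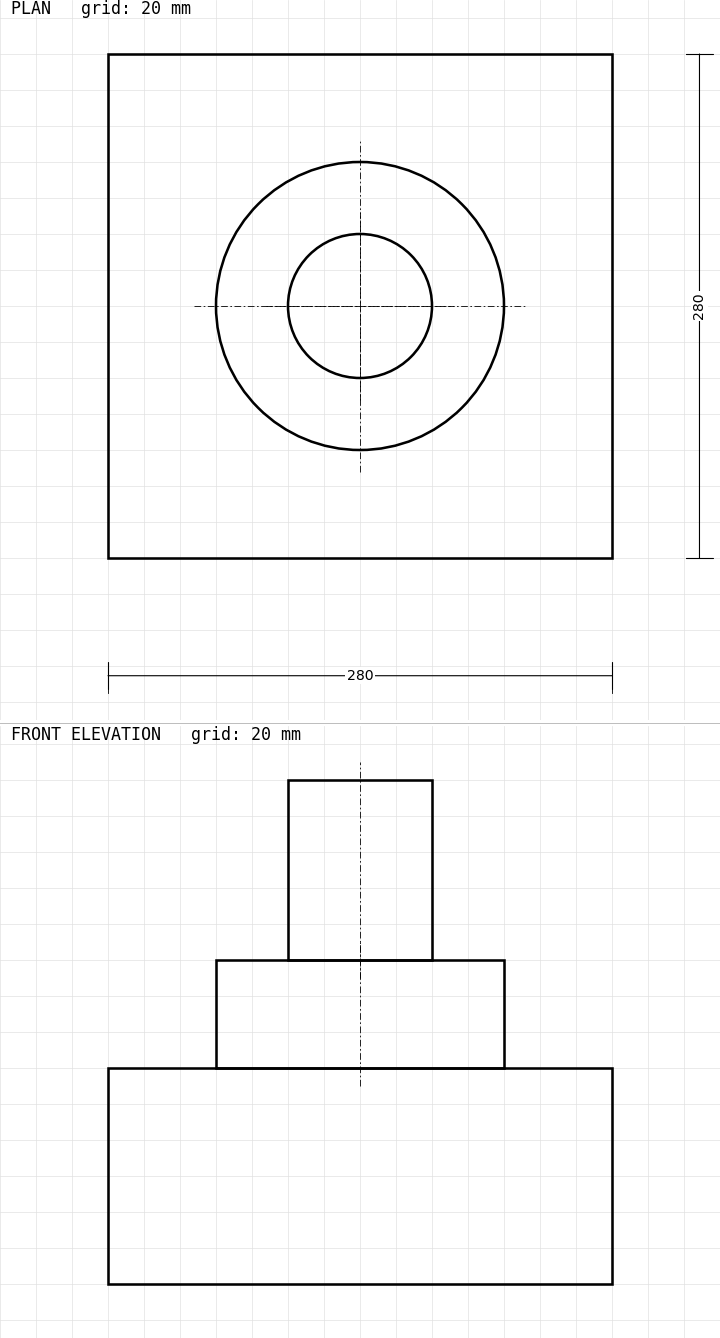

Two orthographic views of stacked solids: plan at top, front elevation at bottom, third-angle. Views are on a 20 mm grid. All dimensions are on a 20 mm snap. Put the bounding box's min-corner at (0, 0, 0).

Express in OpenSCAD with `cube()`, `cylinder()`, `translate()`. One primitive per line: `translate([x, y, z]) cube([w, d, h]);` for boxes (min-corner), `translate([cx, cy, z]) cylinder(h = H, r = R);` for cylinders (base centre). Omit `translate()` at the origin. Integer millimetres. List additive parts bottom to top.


cube([280, 280, 120]);
translate([140, 140, 120]) cylinder(h = 60, r = 80);
translate([140, 140, 180]) cylinder(h = 100, r = 40);


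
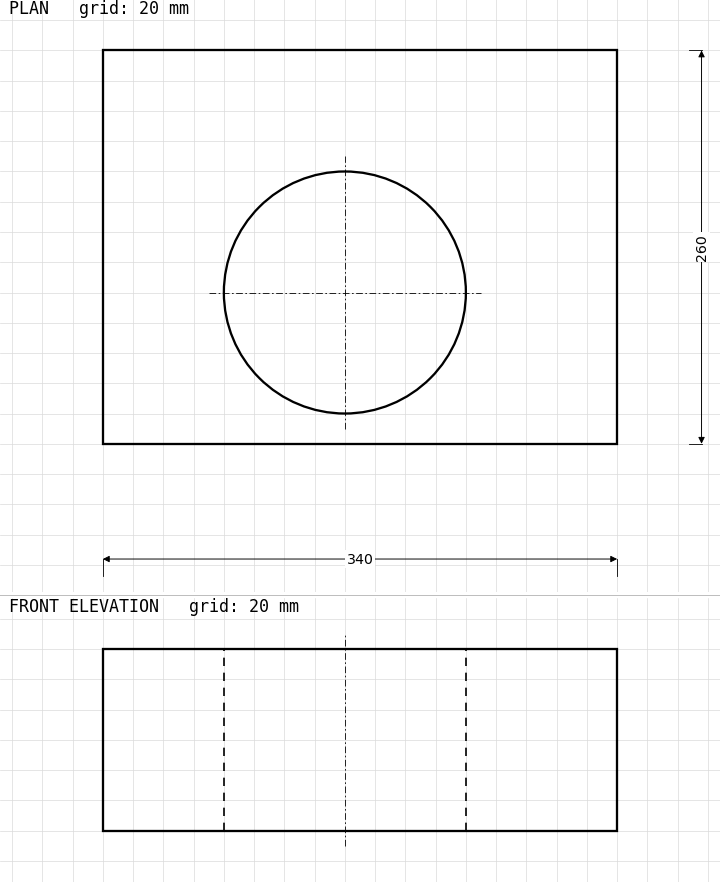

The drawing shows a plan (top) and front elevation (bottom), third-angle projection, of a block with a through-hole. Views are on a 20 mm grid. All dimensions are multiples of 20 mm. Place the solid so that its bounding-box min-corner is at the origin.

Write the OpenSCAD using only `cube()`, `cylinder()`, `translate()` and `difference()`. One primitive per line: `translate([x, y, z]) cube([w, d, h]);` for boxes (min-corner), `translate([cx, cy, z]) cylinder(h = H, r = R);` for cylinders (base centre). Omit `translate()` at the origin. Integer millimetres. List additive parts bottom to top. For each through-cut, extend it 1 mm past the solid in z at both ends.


difference() {
  cube([340, 260, 120]);
  translate([160, 100, -1]) cylinder(h = 122, r = 80);
}


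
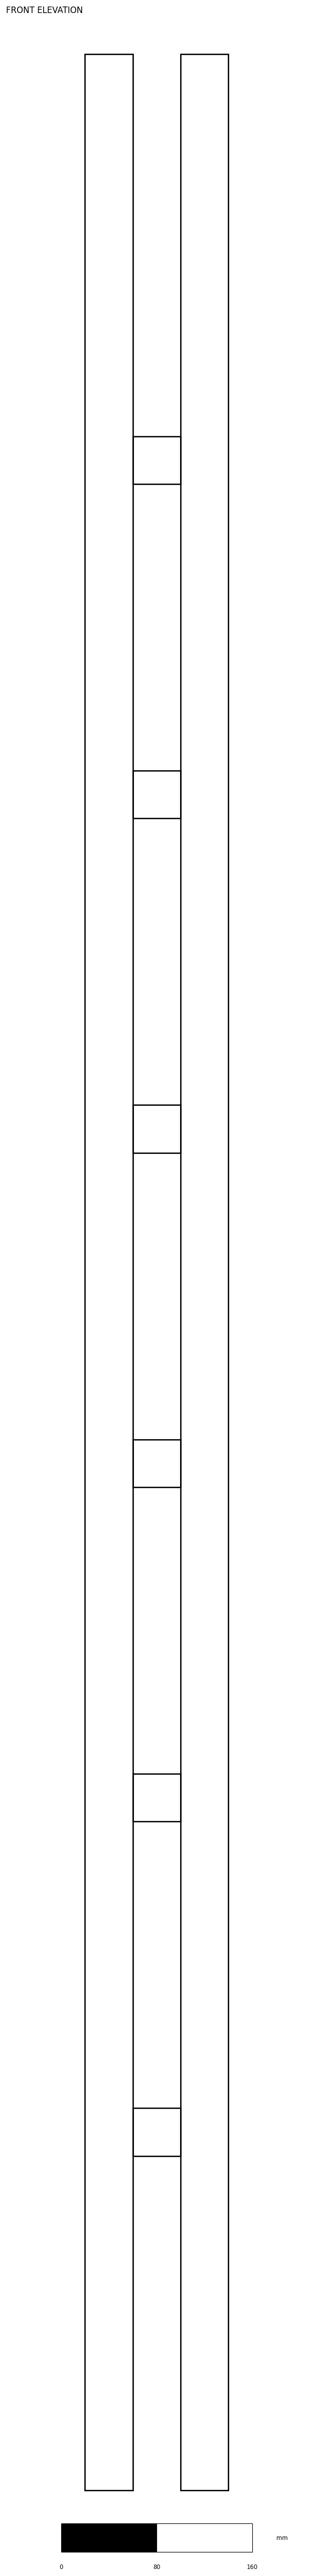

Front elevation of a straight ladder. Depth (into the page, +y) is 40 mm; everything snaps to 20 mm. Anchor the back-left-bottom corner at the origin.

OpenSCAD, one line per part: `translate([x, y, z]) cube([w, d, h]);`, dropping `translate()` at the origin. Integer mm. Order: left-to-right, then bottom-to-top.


cube([40, 40, 2040]);
translate([40, 0, 280]) cube([40, 40, 40]);
translate([40, 0, 560]) cube([40, 40, 40]);
translate([40, 0, 840]) cube([40, 40, 40]);
translate([40, 0, 1120]) cube([40, 40, 40]);
translate([40, 0, 1400]) cube([40, 40, 40]);
translate([40, 0, 1680]) cube([40, 40, 40]);
translate([80, 0, 0]) cube([40, 40, 2040]);
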